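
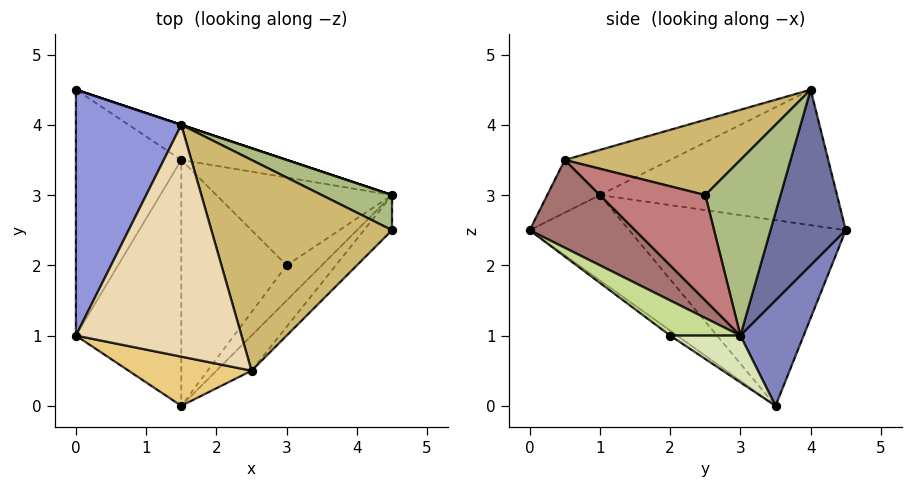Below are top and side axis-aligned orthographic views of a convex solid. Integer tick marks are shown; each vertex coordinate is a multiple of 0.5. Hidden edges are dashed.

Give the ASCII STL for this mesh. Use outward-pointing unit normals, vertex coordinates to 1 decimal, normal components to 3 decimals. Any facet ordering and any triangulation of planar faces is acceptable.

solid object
 facet normal 0.316 0.949 0.000
  outer loop
   vertex 1.5 4.0 4.5
   vertex 4.5 3.0 1.0
   vertex 0.0 4.5 2.5
  endloop
 endfacet
 facet normal 0.236 0.943 -0.236
  outer loop
   vertex 1.5 3.5 0.0
   vertex 0.0 4.5 2.5
   vertex 4.5 3.0 1.0
  endloop
 endfacet
 facet normal -0.786 0.087 0.612
  outer loop
   vertex 0.0 1.0 3.0
   vertex 1.5 4.0 4.5
   vertex 0.0 4.5 2.5
  endloop
 endfacet
 facet normal -0.868 -0.070 -0.492
  outer loop
   vertex 0.0 1.0 3.0
   vertex 0.0 4.5 2.5
   vertex 1.5 3.5 0.0
  endloop
 endfacet
 facet normal -0.550 -0.485 -0.680
  outer loop
   vertex 0.0 1.0 3.0
   vertex 1.5 3.5 0.0
   vertex 1.5 0.0 2.5
  endloop
 endfacet
 facet normal 0.518 0.830 0.207
  outer loop
   vertex 4.5 2.5 3.0
   vertex 4.5 3.0 1.0
   vertex 1.5 4.0 4.5
  endloop
 endfacet
 facet normal 0.485 -0.728 -0.485
  outer loop
   vertex 3.0 2.0 1.0
   vertex 4.5 3.0 1.0
   vertex 1.5 0.0 2.5
  endloop
 endfacet
 facet normal 0.240 -0.361 -0.901
  outer loop
   vertex 3.0 2.0 1.0
   vertex 1.5 3.5 0.0
   vertex 4.5 3.0 1.0
  endloop
 endfacet
 facet normal -0.039 -0.581 -0.813
  outer loop
   vertex 3.0 2.0 1.0
   vertex 1.5 0.0 2.5
   vertex 1.5 3.5 0.0
  endloop
 endfacet
 facet normal 0.380 -0.152 0.912
  outer loop
   vertex 2.5 0.5 3.5
   vertex 4.5 2.5 3.0
   vertex 1.5 4.0 4.5
  endloop
 endfacet
 facet normal -0.272 -0.724 0.634
  outer loop
   vertex 2.5 0.5 3.5
   vertex 0.0 1.0 3.0
   vertex 1.5 0.0 2.5
  endloop
 endfacet
 facet normal -0.248 -0.331 0.910
  outer loop
   vertex 2.5 0.5 3.5
   vertex 1.5 4.0 4.5
   vertex 0.0 1.0 3.0
  endloop
 endfacet
 facet normal 0.620 -0.744 -0.248
  outer loop
   vertex 2.5 0.5 3.5
   vertex 1.5 0.0 2.5
   vertex 4.5 3.0 1.0
  endloop
 endfacet
 facet normal 0.673 -0.718 -0.179
  outer loop
   vertex 2.5 0.5 3.5
   vertex 4.5 3.0 1.0
   vertex 4.5 2.5 3.0
  endloop
 endfacet
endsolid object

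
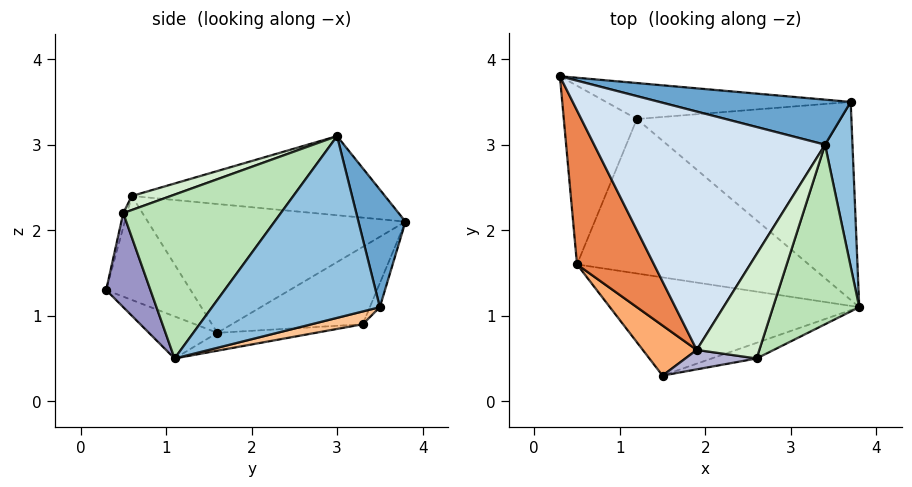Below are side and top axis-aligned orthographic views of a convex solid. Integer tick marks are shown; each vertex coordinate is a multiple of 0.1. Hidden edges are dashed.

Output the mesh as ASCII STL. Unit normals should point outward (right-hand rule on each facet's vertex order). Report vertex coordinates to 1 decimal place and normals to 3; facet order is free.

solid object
 facet normal 0.161 0.952 0.262
  outer loop
   vertex 3.7 3.5 1.1
   vertex 0.3 3.8 2.1
   vertex 3.4 3.0 3.1
  endloop
 endfacet
 facet normal 0.989 0.004 0.149
  outer loop
   vertex 3.7 3.5 1.1
   vertex 3.4 3.0 3.1
   vertex 3.8 1.1 0.5
  endloop
 endfacet
 facet normal -0.148 -0.452 -0.879
  outer loop
   vertex 0.5 1.6 0.8
   vertex 3.8 1.1 0.5
   vertex 1.5 0.3 1.3
  endloop
 endfacet
 facet normal -0.323 -0.073 0.943
  outer loop
   vertex 1.9 0.6 2.4
   vertex 3.4 3.0 3.1
   vertex 0.3 3.8 2.1
  endloop
 endfacet
 facet normal -0.802 -0.356 0.479
  outer loop
   vertex 1.9 0.6 2.4
   vertex 0.3 3.8 2.1
   vertex 0.5 1.6 0.8
  endloop
 endfacet
 facet normal -0.792 -0.451 0.411
  outer loop
   vertex 1.9 0.6 2.4
   vertex 0.5 1.6 0.8
   vertex 1.5 0.3 1.3
  endloop
 endfacet
 facet normal 0.058 0.244 -0.968
  outer loop
   vertex 1.2 3.3 0.9
   vertex 3.7 3.5 1.1
   vertex 3.8 1.1 0.5
  endloop
 endfacet
 facet normal -0.077 0.090 -0.993
  outer loop
   vertex 1.2 3.3 0.9
   vertex 3.8 1.1 0.5
   vertex 0.5 1.6 0.8
  endloop
 endfacet
 facet normal -0.040 0.911 -0.410
  outer loop
   vertex 1.2 3.3 0.9
   vertex 0.3 3.8 2.1
   vertex 3.7 3.5 1.1
  endloop
 endfacet
 facet normal -0.688 0.322 -0.650
  outer loop
   vertex 1.2 3.3 0.9
   vertex 0.5 1.6 0.8
   vertex 0.3 3.8 2.1
  endloop
 endfacet
 facet normal 0.807 -0.411 0.424
  outer loop
   vertex 2.6 0.5 2.2
   vertex 3.8 1.1 0.5
   vertex 3.4 3.0 3.1
  endloop
 endfacet
 facet normal 0.201 -0.388 0.899
  outer loop
   vertex 2.6 0.5 2.2
   vertex 3.4 3.0 3.1
   vertex 1.9 0.6 2.4
  endloop
 endfacet
 facet normal 0.283 -0.949 -0.135
  outer loop
   vertex 2.6 0.5 2.2
   vertex 1.5 0.3 1.3
   vertex 3.8 1.1 0.5
  endloop
 endfacet
 facet normal -0.056 -0.958 0.282
  outer loop
   vertex 2.6 0.5 2.2
   vertex 1.9 0.6 2.4
   vertex 1.5 0.3 1.3
  endloop
 endfacet
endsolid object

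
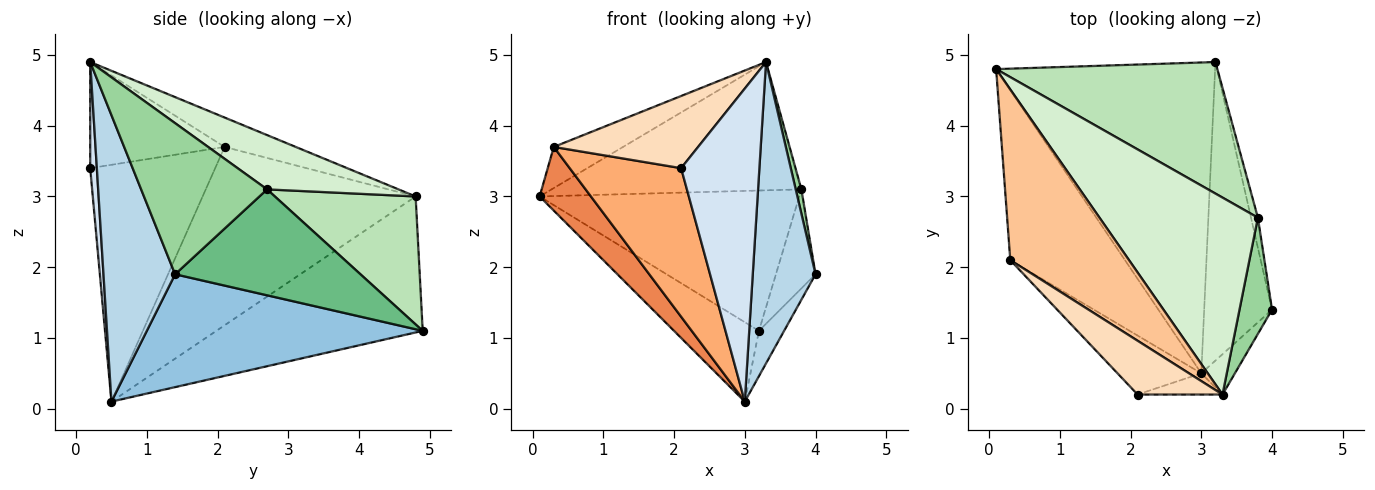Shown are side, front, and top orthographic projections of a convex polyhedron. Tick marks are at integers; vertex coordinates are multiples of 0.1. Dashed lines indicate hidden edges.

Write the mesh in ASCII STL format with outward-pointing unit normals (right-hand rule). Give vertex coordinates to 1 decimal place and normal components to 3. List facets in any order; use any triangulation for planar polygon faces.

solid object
 facet normal -0.516 0.212 -0.830
  outer loop
   vertex 3.0 0.5 0.1
   vertex 0.1 4.8 3.0
   vertex 3.2 4.9 1.1
  endloop
 endfacet
 facet normal 0.854 0.078 -0.514
  outer loop
   vertex 3.0 0.5 0.1
   vertex 3.2 4.9 1.1
   vertex 4.0 1.4 1.9
  endloop
 endfacet
 facet normal 0.749 -0.657 -0.088
  outer loop
   vertex 3.3 0.2 4.9
   vertex 3.0 0.5 0.1
   vertex 4.0 1.4 1.9
  endloop
 endfacet
 facet normal 0.084 -0.994 -0.067
  outer loop
   vertex 3.3 0.2 4.9
   vertex 2.1 0.2 3.4
   vertex 3.0 0.5 0.1
  endloop
 endfacet
 facet normal -0.824 -0.198 -0.530
  outer loop
   vertex 0.3 2.1 3.7
   vertex 0.1 4.8 3.0
   vertex 3.0 0.5 0.1
  endloop
 endfacet
 facet normal -0.722 -0.643 -0.255
  outer loop
   vertex 0.3 2.1 3.7
   vertex 3.0 0.5 0.1
   vertex 2.1 0.2 3.4
  endloop
 endfacet
 facet normal -0.234 0.228 0.945
  outer loop
   vertex 0.3 2.1 3.7
   vertex 3.3 0.2 4.9
   vertex 0.1 4.8 3.0
  endloop
 endfacet
 facet normal -0.598 -0.642 0.479
  outer loop
   vertex 0.3 2.1 3.7
   vertex 2.1 0.2 3.4
   vertex 3.3 0.2 4.9
  endloop
 endfacet
 facet normal 0.976 0.209 -0.063
  outer loop
   vertex 3.8 2.7 3.1
   vertex 4.0 1.4 1.9
   vertex 3.2 4.9 1.1
  endloop
 endfacet
 facet normal 0.977 -0.044 0.210
  outer loop
   vertex 3.8 2.7 3.1
   vertex 3.3 0.2 4.9
   vertex 4.0 1.4 1.9
  endloop
 endfacet
 facet normal 0.368 0.678 0.636
  outer loop
   vertex 3.8 2.7 3.1
   vertex 3.2 4.9 1.1
   vertex 0.1 4.8 3.0
  endloop
 endfacet
 facet normal 0.276 0.525 0.805
  outer loop
   vertex 3.8 2.7 3.1
   vertex 0.1 4.8 3.0
   vertex 3.3 0.2 4.9
  endloop
 endfacet
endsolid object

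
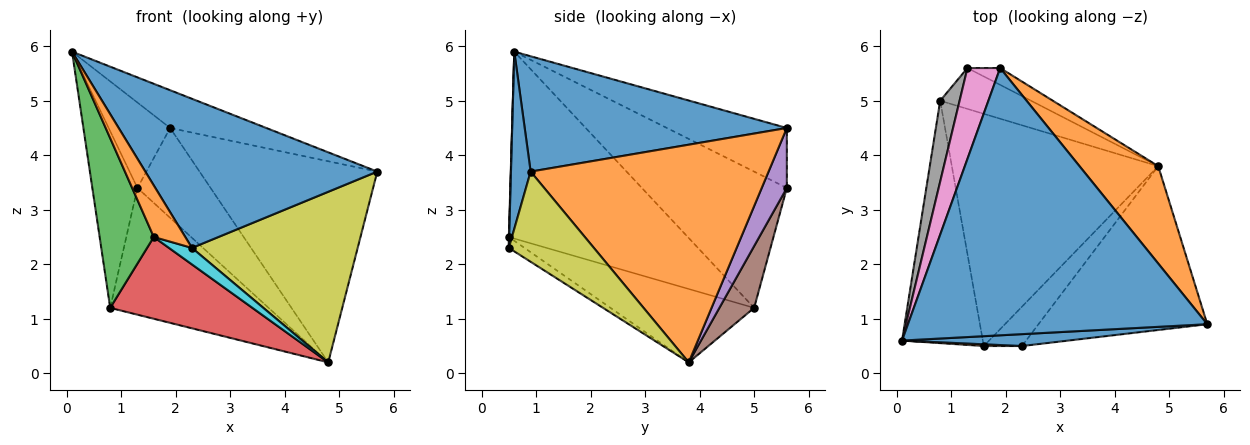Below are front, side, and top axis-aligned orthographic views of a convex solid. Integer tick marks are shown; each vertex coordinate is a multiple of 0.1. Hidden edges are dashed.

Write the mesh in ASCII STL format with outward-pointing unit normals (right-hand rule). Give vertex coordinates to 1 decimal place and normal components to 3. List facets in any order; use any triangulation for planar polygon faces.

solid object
 facet normal 0.356 0.131 0.925
  outer loop
   vertex 1.9 5.6 4.5
   vertex 0.1 0.6 5.9
   vertex 5.7 0.9 3.7
  endloop
 endfacet
 facet normal 0.770 0.575 0.278
  outer loop
   vertex 4.8 3.8 0.2
   vertex 1.9 5.6 4.5
   vertex 5.7 0.9 3.7
  endloop
 endfacet
 facet normal -0.884 -0.268 -0.382
  outer loop
   vertex 1.6 0.5 2.5
   vertex 0.1 0.6 5.9
   vertex 0.8 5.0 1.2
  endloop
 endfacet
 facet normal -0.318 -0.315 -0.894
  outer loop
   vertex 1.6 0.5 2.5
   vertex 0.8 5.0 1.2
   vertex 4.8 3.8 0.2
  endloop
 endfacet
 facet normal 0.320 0.931 -0.174
  outer loop
   vertex 1.3 5.6 3.4
   vertex 1.9 5.6 4.5
   vertex 4.8 3.8 0.2
  endloop
 endfacet
 facet normal 0.204 0.932 -0.301
  outer loop
   vertex 1.3 5.6 3.4
   vertex 4.8 3.8 0.2
   vertex 0.8 5.0 1.2
  endloop
 endfacet
 facet normal -0.801 0.410 0.437
  outer loop
   vertex 1.3 5.6 3.4
   vertex 0.1 0.6 5.9
   vertex 1.9 5.6 4.5
  endloop
 endfacet
 facet normal -0.946 0.294 0.135
  outer loop
   vertex 1.3 5.6 3.4
   vertex 0.8 5.0 1.2
   vertex 0.1 0.6 5.9
  endloop
 endfacet
 facet normal 0.347 -0.676 -0.650
  outer loop
   vertex 2.3 0.5 2.3
   vertex 4.8 3.8 0.2
   vertex 5.7 0.9 3.7
  endloop
 endfacet
 facet normal -0.255 -0.374 -0.892
  outer loop
   vertex 2.3 0.5 2.3
   vertex 1.6 0.5 2.5
   vertex 4.8 3.8 0.2
  endloop
 endfacet
 facet normal 0.084 -0.993 0.079
  outer loop
   vertex 2.3 0.5 2.3
   vertex 5.7 0.9 3.7
   vertex 0.1 0.6 5.9
  endloop
 endfacet
 facet normal 0.010 -0.999 0.034
  outer loop
   vertex 2.3 0.5 2.3
   vertex 0.1 0.6 5.9
   vertex 1.6 0.5 2.5
  endloop
 endfacet
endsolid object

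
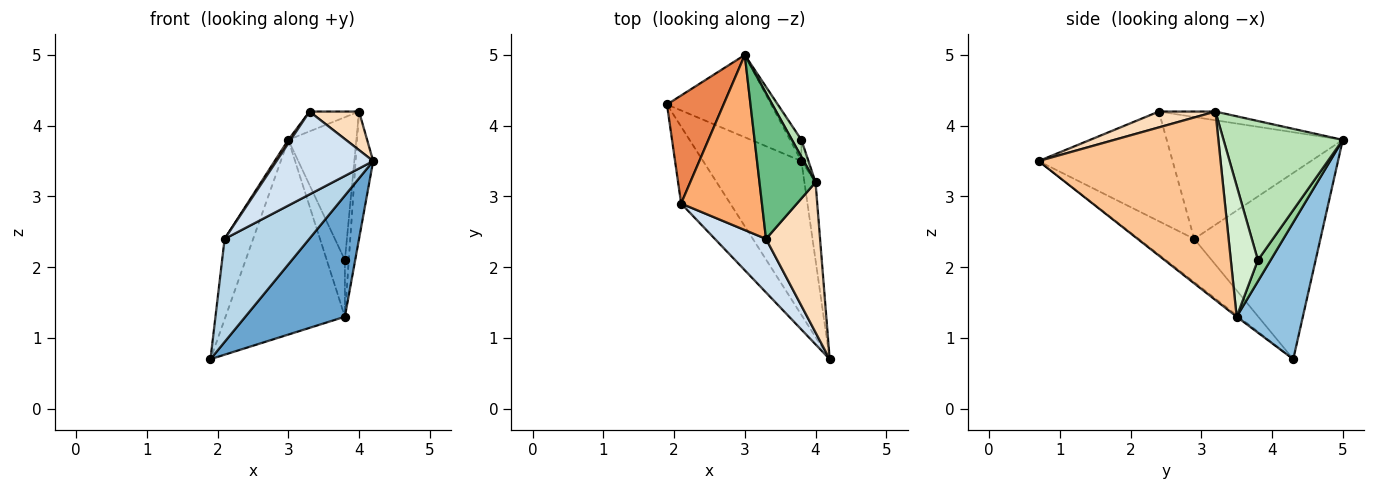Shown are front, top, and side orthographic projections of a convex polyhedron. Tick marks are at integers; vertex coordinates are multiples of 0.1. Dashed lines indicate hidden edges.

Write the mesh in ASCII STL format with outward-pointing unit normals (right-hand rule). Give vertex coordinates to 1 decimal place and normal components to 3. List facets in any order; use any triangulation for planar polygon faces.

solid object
 facet normal -0.013 -0.619 -0.785
  outer loop
   vertex 3.8 3.5 1.3
   vertex 4.2 0.7 3.5
   vertex 1.9 4.3 0.7
  endloop
 endfacet
 facet normal 0.455 0.820 -0.347
  outer loop
   vertex 3.8 3.5 1.3
   vertex 1.9 4.3 0.7
   vertex 3.0 5.0 3.8
  endloop
 endfacet
 facet normal -0.466 -0.709 -0.529
  outer loop
   vertex 2.1 2.9 2.4
   vertex 1.9 4.3 0.7
   vertex 4.2 0.7 3.5
  endloop
 endfacet
 facet normal -0.759 -0.547 0.354
  outer loop
   vertex 2.1 2.9 2.4
   vertex 4.2 0.7 3.5
   vertex 3.3 2.4 4.2
  endloop
 endfacet
 facet normal -0.935 0.211 0.284
  outer loop
   vertex 2.1 2.9 2.4
   vertex 3.0 5.0 3.8
   vertex 1.9 4.3 0.7
  endloop
 endfacet
 facet normal -0.833 -0.011 0.553
  outer loop
   vertex 2.1 2.9 2.4
   vertex 3.3 2.4 4.2
   vertex 3.0 5.0 3.8
  endloop
 endfacet
 facet normal 0.994 0.096 -0.059
  outer loop
   vertex 4.0 3.2 4.2
   vertex 4.2 0.7 3.5
   vertex 3.8 3.5 1.3
  endloop
 endfacet
 facet normal 0.273 -0.239 0.932
  outer loop
   vertex 4.0 3.2 4.2
   vertex 3.3 2.4 4.2
   vertex 4.2 0.7 3.5
  endloop
 endfacet
 facet normal -0.152 0.133 0.979
  outer loop
   vertex 4.0 3.2 4.2
   vertex 3.0 5.0 3.8
   vertex 3.3 2.4 4.2
  endloop
 endfacet
 facet normal 0.550 0.782 -0.293
  outer loop
   vertex 3.8 3.8 2.1
   vertex 3.8 3.5 1.3
   vertex 3.0 5.0 3.8
  endloop
 endfacet
 facet normal 0.867 0.495 0.059
  outer loop
   vertex 3.8 3.8 2.1
   vertex 3.0 5.0 3.8
   vertex 4.0 3.2 4.2
  endloop
 endfacet
 facet normal 0.988 0.142 -0.053
  outer loop
   vertex 3.8 3.8 2.1
   vertex 4.0 3.2 4.2
   vertex 3.8 3.5 1.3
  endloop
 endfacet
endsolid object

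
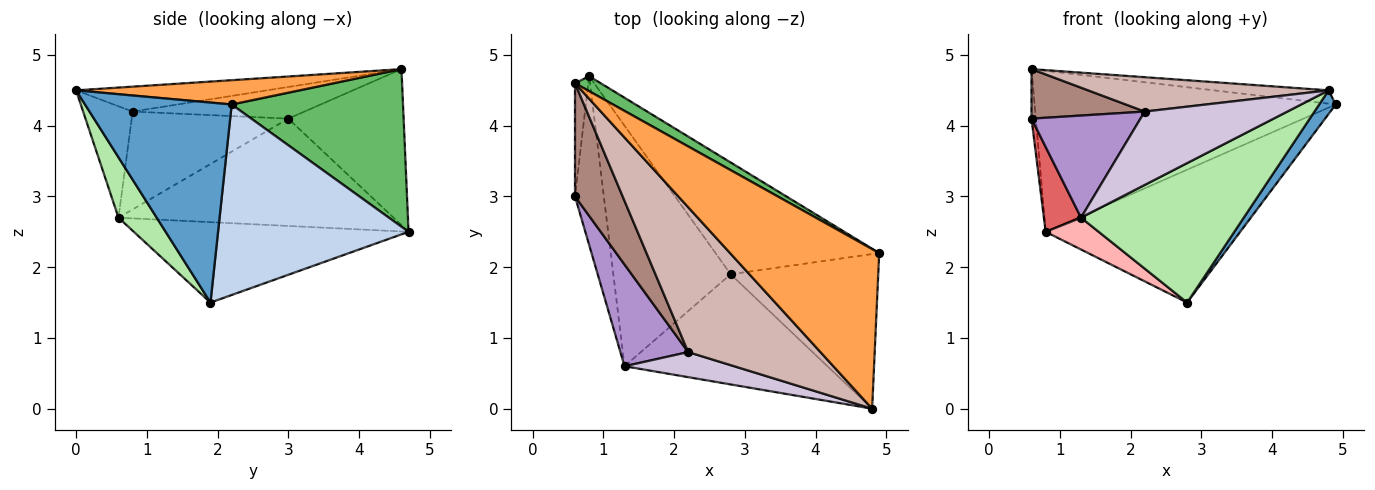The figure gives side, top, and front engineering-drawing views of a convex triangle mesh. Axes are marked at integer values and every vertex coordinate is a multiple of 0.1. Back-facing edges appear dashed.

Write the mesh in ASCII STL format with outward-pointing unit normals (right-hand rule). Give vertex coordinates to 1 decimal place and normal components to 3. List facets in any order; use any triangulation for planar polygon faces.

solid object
 facet normal 0.801 -0.090 -0.591
  outer loop
   vertex 2.8 1.9 1.5
   vertex 4.9 2.2 4.3
   vertex 4.8 0.0 4.5
  endloop
 endfacet
 facet normal 0.600 0.612 -0.515
  outer loop
   vertex 0.8 4.7 2.5
   vertex 4.9 2.2 4.3
   vertex 2.8 1.9 1.5
  endloop
 endfacet
 facet normal 0.160 0.082 0.984
  outer loop
   vertex 0.6 4.6 4.8
   vertex 4.8 0.0 4.5
   vertex 4.9 2.2 4.3
  endloop
 endfacet
 facet normal -0.996 0.037 -0.085
  outer loop
   vertex 0.6 4.6 4.8
   vertex 0.8 4.7 2.5
   vertex 0.6 3.0 4.1
  endloop
 endfacet
 facet normal 0.493 0.866 0.081
  outer loop
   vertex 0.6 4.6 4.8
   vertex 4.9 2.2 4.3
   vertex 0.8 4.7 2.5
  endloop
 endfacet
 facet normal 0.181 -0.772 -0.610
  outer loop
   vertex 1.3 0.6 2.7
   vertex 2.8 1.9 1.5
   vertex 4.8 0.0 4.5
  endloop
 endfacet
 facet normal -0.958 -0.129 -0.257
  outer loop
   vertex 1.3 0.6 2.7
   vertex 0.6 3.0 4.1
   vertex 0.8 4.7 2.5
  endloop
 endfacet
 facet normal -0.562 -0.109 -0.820
  outer loop
   vertex 1.3 0.6 2.7
   vertex 0.8 4.7 2.5
   vertex 2.8 1.9 1.5
  endloop
 endfacet
 facet normal -0.714 -0.496 0.494
  outer loop
   vertex 2.2 0.8 4.2
   vertex 0.6 3.0 4.1
   vertex 1.3 0.6 2.7
  endloop
 endfacet
 facet normal -0.312 -0.899 0.307
  outer loop
   vertex 2.2 0.8 4.2
   vertex 1.3 0.6 2.7
   vertex 4.8 0.0 4.5
  endloop
 endfacet
 facet normal -0.520 -0.342 0.783
  outer loop
   vertex 2.2 0.8 4.2
   vertex 0.6 4.6 4.8
   vertex 0.6 3.0 4.1
  endloop
 endfacet
 facet normal -0.180 -0.227 0.957
  outer loop
   vertex 2.2 0.8 4.2
   vertex 4.8 0.0 4.5
   vertex 0.6 4.6 4.8
  endloop
 endfacet
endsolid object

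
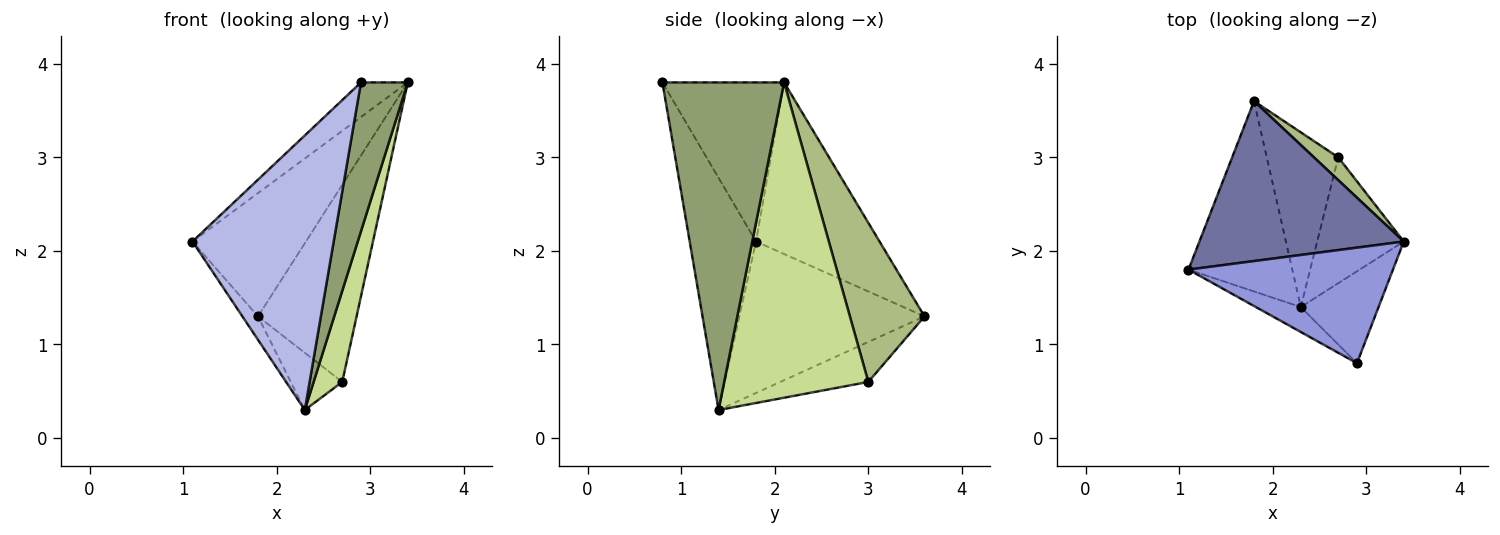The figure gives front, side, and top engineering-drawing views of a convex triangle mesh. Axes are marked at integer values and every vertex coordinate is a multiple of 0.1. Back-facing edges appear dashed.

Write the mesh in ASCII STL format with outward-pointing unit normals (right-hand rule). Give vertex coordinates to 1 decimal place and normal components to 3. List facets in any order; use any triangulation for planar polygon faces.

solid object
 facet normal -0.554 0.508 0.659
  outer loop
   vertex 1.8 3.6 1.3
   vertex 1.1 1.8 2.1
   vertex 3.4 2.1 3.8
  endloop
 endfacet
 facet normal -0.823 0.069 -0.564
  outer loop
   vertex 2.3 1.4 0.3
   vertex 1.1 1.8 2.1
   vertex 1.8 3.6 1.3
  endloop
 endfacet
 facet normal -0.598 0.230 0.768
  outer loop
   vertex 2.9 0.8 3.8
   vertex 3.4 2.1 3.8
   vertex 1.1 1.8 2.1
  endloop
 endfacet
 facet normal -0.424 -0.902 -0.082
  outer loop
   vertex 2.9 0.8 3.8
   vertex 1.1 1.8 2.1
   vertex 2.3 1.4 0.3
  endloop
 endfacet
 facet normal 0.911 -0.350 -0.216
  outer loop
   vertex 2.9 0.8 3.8
   vertex 2.3 1.4 0.3
   vertex 3.4 2.1 3.8
  endloop
 endfacet
 facet normal 0.601 0.794 0.092
  outer loop
   vertex 2.7 3.0 0.6
   vertex 1.8 3.6 1.3
   vertex 3.4 2.1 3.8
  endloop
 endfacet
 facet normal 0.947 -0.188 -0.260
  outer loop
   vertex 2.7 3.0 0.6
   vertex 3.4 2.1 3.8
   vertex 2.3 1.4 0.3
  endloop
 endfacet
 facet normal -0.470 0.275 -0.839
  outer loop
   vertex 2.7 3.0 0.6
   vertex 2.3 1.4 0.3
   vertex 1.8 3.6 1.3
  endloop
 endfacet
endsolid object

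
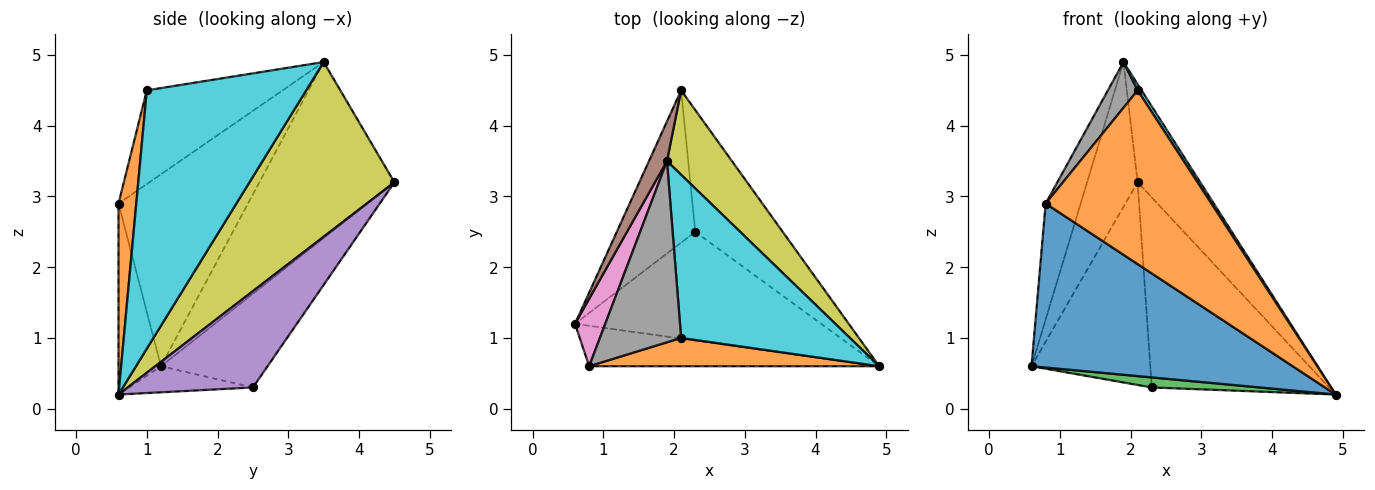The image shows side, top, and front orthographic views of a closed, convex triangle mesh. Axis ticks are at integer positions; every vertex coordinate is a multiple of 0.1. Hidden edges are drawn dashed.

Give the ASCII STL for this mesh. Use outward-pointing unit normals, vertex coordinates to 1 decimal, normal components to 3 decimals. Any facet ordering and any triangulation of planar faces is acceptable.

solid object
 facet normal -0.156 -0.959 -0.237
  outer loop
   vertex 0.8 0.6 2.9
   vertex 0.6 1.2 0.6
   vertex 4.9 0.6 0.2
  endloop
 endfacet
 facet normal 0.105 -0.982 0.160
  outer loop
   vertex 2.1 1.0 4.5
   vertex 0.8 0.6 2.9
   vertex 4.9 0.6 0.2
  endloop
 endfacet
 facet normal -0.105 -0.091 -0.990
  outer loop
   vertex 2.3 2.5 0.3
   vertex 4.9 0.6 0.2
   vertex 0.6 1.2 0.6
  endloop
 endfacet
 facet normal -0.583 0.650 -0.488
  outer loop
   vertex 2.3 2.5 0.3
   vertex 0.6 1.2 0.6
   vertex 2.1 4.5 3.2
  endloop
 endfacet
 facet normal 0.511 0.724 -0.464
  outer loop
   vertex 2.3 2.5 0.3
   vertex 2.1 4.5 3.2
   vertex 4.9 0.6 0.2
  endloop
 endfacet
 facet normal -0.932 0.349 0.095
  outer loop
   vertex 1.9 3.5 4.9
   vertex 2.1 4.5 3.2
   vertex 0.6 1.2 0.6
  endloop
 endfacet
 facet normal -0.954 0.258 0.150
  outer loop
   vertex 1.9 3.5 4.9
   vertex 0.6 1.2 0.6
   vertex 0.8 0.6 2.9
  endloop
 endfacet
 facet normal -0.745 -0.163 0.646
  outer loop
   vertex 1.9 3.5 4.9
   vertex 0.8 0.6 2.9
   vertex 2.1 1.0 4.5
  endloop
 endfacet
 facet normal 0.869 0.375 0.323
  outer loop
   vertex 1.9 3.5 4.9
   vertex 4.9 0.6 0.2
   vertex 2.1 4.5 3.2
  endloop
 endfacet
 facet normal 0.837 -0.021 0.547
  outer loop
   vertex 1.9 3.5 4.9
   vertex 2.1 1.0 4.5
   vertex 4.9 0.6 0.2
  endloop
 endfacet
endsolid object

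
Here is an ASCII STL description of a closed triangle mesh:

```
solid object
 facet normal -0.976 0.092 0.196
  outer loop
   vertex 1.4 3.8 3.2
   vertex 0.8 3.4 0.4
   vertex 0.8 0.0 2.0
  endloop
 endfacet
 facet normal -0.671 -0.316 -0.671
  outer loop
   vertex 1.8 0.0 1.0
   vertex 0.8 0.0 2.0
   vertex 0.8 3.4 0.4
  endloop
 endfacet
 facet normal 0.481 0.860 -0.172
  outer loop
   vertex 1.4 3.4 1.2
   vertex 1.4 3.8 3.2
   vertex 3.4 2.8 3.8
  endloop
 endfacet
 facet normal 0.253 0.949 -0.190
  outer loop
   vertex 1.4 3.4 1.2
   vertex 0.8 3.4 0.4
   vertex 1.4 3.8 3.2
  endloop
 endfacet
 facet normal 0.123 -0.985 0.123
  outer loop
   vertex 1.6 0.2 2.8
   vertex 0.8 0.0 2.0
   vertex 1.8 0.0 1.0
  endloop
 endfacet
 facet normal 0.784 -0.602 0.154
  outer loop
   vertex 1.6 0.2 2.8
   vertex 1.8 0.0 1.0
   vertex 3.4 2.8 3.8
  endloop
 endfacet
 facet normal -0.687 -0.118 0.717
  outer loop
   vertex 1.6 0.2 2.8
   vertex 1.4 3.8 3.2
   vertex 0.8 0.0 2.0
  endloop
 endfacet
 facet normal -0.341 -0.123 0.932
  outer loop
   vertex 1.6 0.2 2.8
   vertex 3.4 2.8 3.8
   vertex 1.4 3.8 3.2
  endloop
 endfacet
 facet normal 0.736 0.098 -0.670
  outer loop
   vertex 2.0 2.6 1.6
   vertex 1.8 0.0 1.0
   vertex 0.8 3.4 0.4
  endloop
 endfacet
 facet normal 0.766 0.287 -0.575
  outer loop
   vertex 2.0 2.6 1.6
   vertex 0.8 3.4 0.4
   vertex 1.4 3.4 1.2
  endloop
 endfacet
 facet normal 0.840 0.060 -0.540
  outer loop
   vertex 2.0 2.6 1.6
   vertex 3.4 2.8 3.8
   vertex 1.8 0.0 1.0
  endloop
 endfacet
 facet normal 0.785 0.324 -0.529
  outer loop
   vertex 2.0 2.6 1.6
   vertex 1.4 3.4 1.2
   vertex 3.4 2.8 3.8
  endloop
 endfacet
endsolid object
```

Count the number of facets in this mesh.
12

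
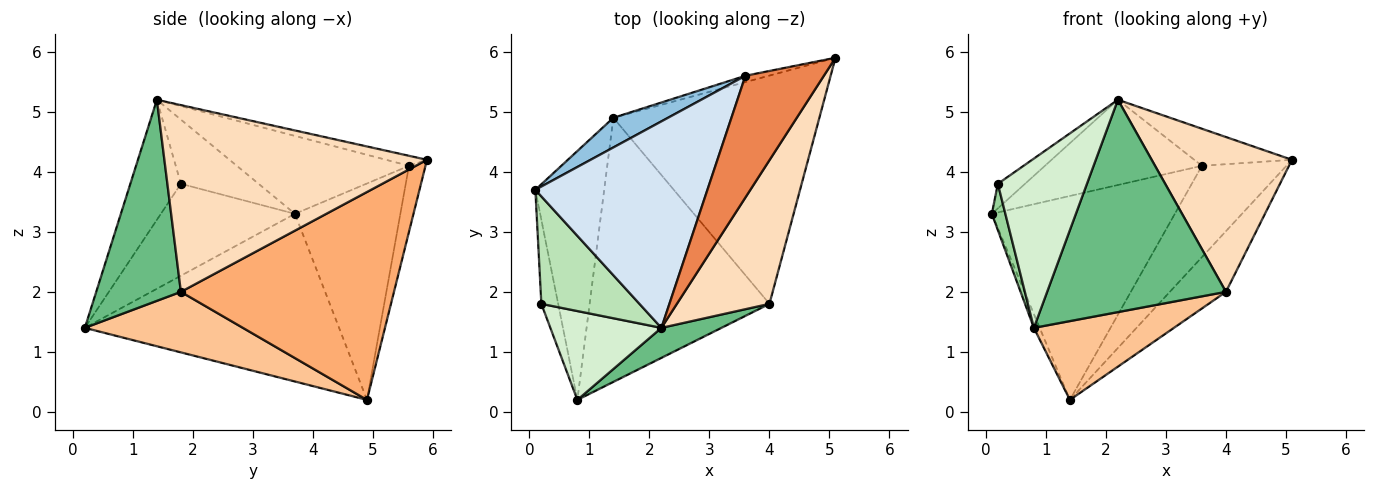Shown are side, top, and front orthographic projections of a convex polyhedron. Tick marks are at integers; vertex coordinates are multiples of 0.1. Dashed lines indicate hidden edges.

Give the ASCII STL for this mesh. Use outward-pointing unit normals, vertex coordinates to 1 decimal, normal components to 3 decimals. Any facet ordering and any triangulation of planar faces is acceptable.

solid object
 facet normal -0.925 0.021 -0.380
  outer loop
   vertex 1.4 4.9 0.2
   vertex 0.8 0.2 1.4
   vertex 0.1 3.7 3.3
  endloop
 endfacet
 facet normal -0.495 0.860 0.125
  outer loop
   vertex 3.6 5.6 4.1
   vertex 1.4 4.9 0.2
   vertex 0.1 3.7 3.3
  endloop
 endfacet
 facet normal -0.191 0.979 -0.068
  outer loop
   vertex 3.6 5.6 4.1
   vertex 5.1 5.9 4.2
   vertex 1.4 4.9 0.2
  endloop
 endfacet
 facet normal -0.386 0.352 0.853
  outer loop
   vertex 3.6 5.6 4.1
   vertex 0.1 3.7 3.3
   vertex 2.2 1.4 5.2
  endloop
 endfacet
 facet normal -0.121 0.289 0.950
  outer loop
   vertex 3.6 5.6 4.1
   vertex 2.2 1.4 5.2
   vertex 5.1 5.9 4.2
  endloop
 endfacet
 facet normal 0.698 0.184 -0.692
  outer loop
   vertex 4.0 1.8 2.0
   vertex 1.4 4.9 0.2
   vertex 5.1 5.9 4.2
  endloop
 endfacet
 facet normal 0.307 -0.272 -0.912
  outer loop
   vertex 4.0 1.8 2.0
   vertex 0.8 0.2 1.4
   vertex 1.4 4.9 0.2
  endloop
 endfacet
 facet normal 0.808 -0.432 0.401
  outer loop
   vertex 4.0 1.8 2.0
   vertex 5.1 5.9 4.2
   vertex 2.2 1.4 5.2
  endloop
 endfacet
 facet normal 0.424 -0.897 0.127
  outer loop
   vertex 4.0 1.8 2.0
   vertex 2.2 1.4 5.2
   vertex 0.8 0.2 1.4
  endloop
 endfacet
 facet normal -0.979 -0.099 -0.179
  outer loop
   vertex 0.2 1.8 3.8
   vertex 0.1 3.7 3.3
   vertex 0.8 0.2 1.4
  endloop
 endfacet
 facet normal -0.538 0.188 0.822
  outer loop
   vertex 0.2 1.8 3.8
   vertex 2.2 1.4 5.2
   vertex 0.1 3.7 3.3
  endloop
 endfacet
 facet normal -0.449 -0.791 0.415
  outer loop
   vertex 0.2 1.8 3.8
   vertex 0.8 0.2 1.4
   vertex 2.2 1.4 5.2
  endloop
 endfacet
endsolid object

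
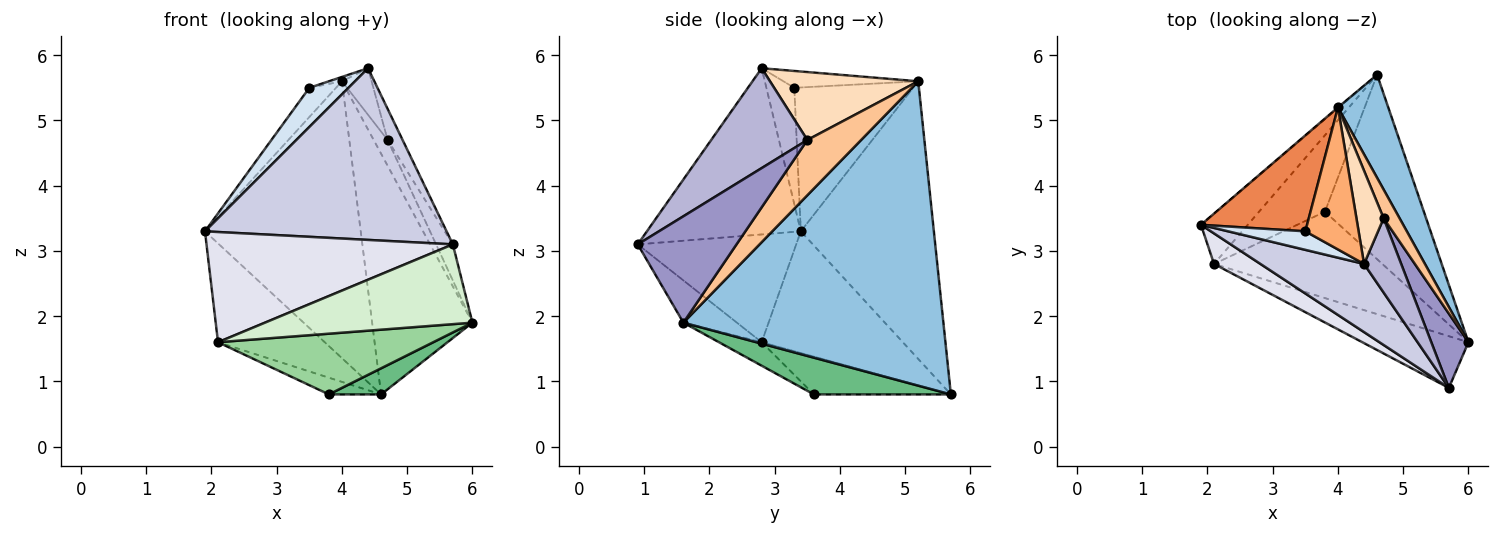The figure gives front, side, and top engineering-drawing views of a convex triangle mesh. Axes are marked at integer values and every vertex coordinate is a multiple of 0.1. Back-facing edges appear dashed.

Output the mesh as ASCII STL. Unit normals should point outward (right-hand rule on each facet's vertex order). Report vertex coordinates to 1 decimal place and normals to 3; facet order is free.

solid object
 facet normal -0.650 0.760 -0.002
  outer loop
   vertex 4.0 5.2 5.6
   vertex 4.6 5.7 0.8
   vertex 1.9 3.4 3.3
  endloop
 endfacet
 facet normal 0.922 0.356 0.152
  outer loop
   vertex 4.0 5.2 5.6
   vertex 6.0 1.6 1.9
   vertex 4.6 5.7 0.8
  endloop
 endfacet
 facet normal -0.763 0.577 -0.293
  outer loop
   vertex 2.1 2.8 1.6
   vertex 1.9 3.4 3.3
   vertex 4.6 5.7 0.8
  endloop
 endfacet
 facet normal -0.542 -0.760 0.360
  outer loop
   vertex 3.5 3.3 5.5
   vertex 1.9 3.4 3.3
   vertex 4.4 2.8 5.8
  endloop
 endfacet
 facet normal -0.792 0.178 0.584
  outer loop
   vertex 3.5 3.3 5.5
   vertex 4.0 5.2 5.6
   vertex 1.9 3.4 3.3
  endloop
 endfacet
 facet normal -0.301 0.029 0.953
  outer loop
   vertex 3.5 3.3 5.5
   vertex 4.4 2.8 5.8
   vertex 4.0 5.2 5.6
  endloop
 endfacet
 facet normal 0.932 0.241 0.269
  outer loop
   vertex 4.7 3.5 4.7
   vertex 6.0 1.6 1.9
   vertex 4.0 5.2 5.6
  endloop
 endfacet
 facet normal 0.913 0.183 0.365
  outer loop
   vertex 4.7 3.5 4.7
   vertex 4.0 5.2 5.6
   vertex 4.4 2.8 5.8
  endloop
 endfacet
 facet normal 0.345 -0.131 -0.929
  outer loop
   vertex 3.8 3.6 0.8
   vertex 4.6 5.7 0.8
   vertex 6.0 1.6 1.9
  endloop
 endfacet
 facet normal -0.113 -0.572 -0.813
  outer loop
   vertex 3.8 3.6 0.8
   vertex 6.0 1.6 1.9
   vertex 2.1 2.8 1.6
  endloop
 endfacet
 facet normal -0.489 0.186 -0.852
  outer loop
   vertex 3.8 3.6 0.8
   vertex 2.1 2.8 1.6
   vertex 4.6 5.7 0.8
  endloop
 endfacet
 facet normal -0.212 -0.820 -0.531
  outer loop
   vertex 5.7 0.9 3.1
   vertex 2.1 2.8 1.6
   vertex 6.0 1.6 1.9
  endloop
 endfacet
 facet normal 0.932 0.158 0.325
  outer loop
   vertex 5.7 0.9 3.1
   vertex 6.0 1.6 1.9
   vertex 4.7 3.5 4.7
  endloop
 endfacet
 facet normal 0.927 0.144 0.345
  outer loop
   vertex 5.7 0.9 3.1
   vertex 4.7 3.5 4.7
   vertex 4.4 2.8 5.8
  endloop
 endfacet
 facet normal -0.509 -0.800 0.318
  outer loop
   vertex 5.7 0.9 3.1
   vertex 4.4 2.8 5.8
   vertex 1.9 3.4 3.3
  endloop
 endfacet
 facet normal -0.527 -0.819 0.227
  outer loop
   vertex 5.7 0.9 3.1
   vertex 1.9 3.4 3.3
   vertex 2.1 2.8 1.6
  endloop
 endfacet
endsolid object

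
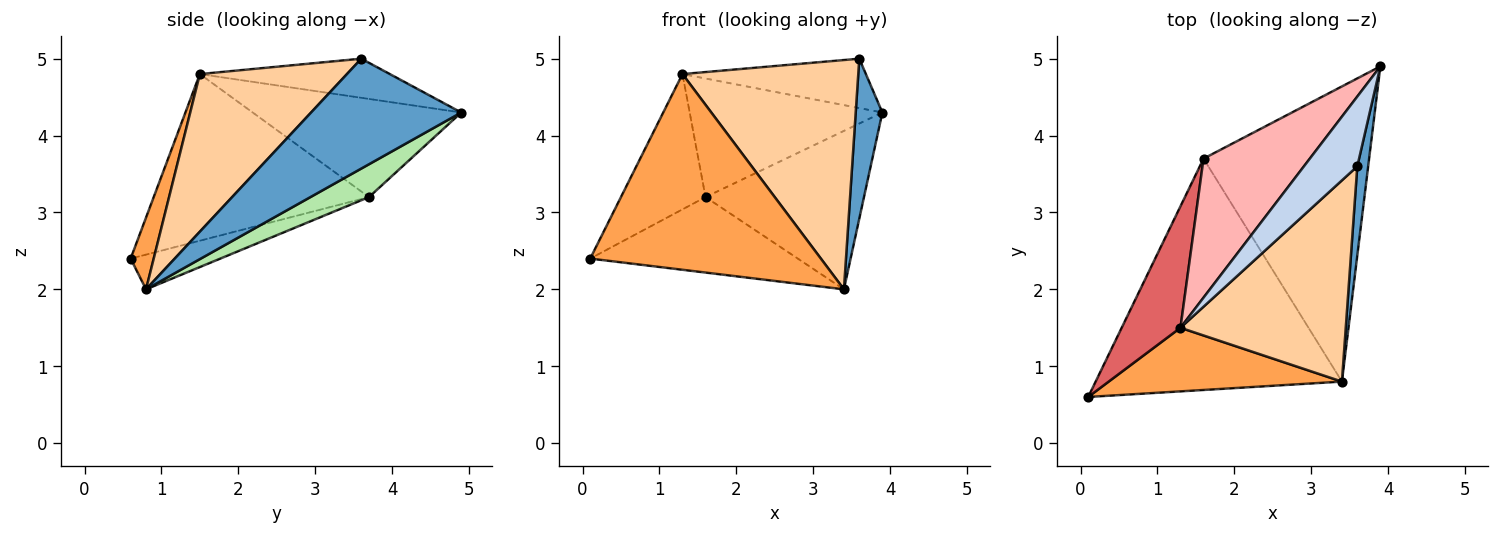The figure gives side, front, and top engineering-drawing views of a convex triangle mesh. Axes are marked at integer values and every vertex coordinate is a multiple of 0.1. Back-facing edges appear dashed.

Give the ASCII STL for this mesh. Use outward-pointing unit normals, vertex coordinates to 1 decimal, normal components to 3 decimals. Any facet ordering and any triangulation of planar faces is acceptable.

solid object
 facet normal 0.980 -0.174 0.097
  outer loop
   vertex 3.6 3.6 5.0
   vertex 3.4 0.8 2.0
   vertex 3.9 4.9 4.3
  endloop
 endfacet
 facet normal -0.513 0.496 0.700
  outer loop
   vertex 1.3 1.5 4.8
   vertex 3.6 3.6 5.0
   vertex 3.9 4.9 4.3
  endloop
 endfacet
 facet normal 0.095 -0.947 0.308
  outer loop
   vertex 1.3 1.5 4.8
   vertex 0.1 0.6 2.4
   vertex 3.4 0.8 2.0
  endloop
 endfacet
 facet normal 0.532 -0.636 0.558
  outer loop
   vertex 1.3 1.5 4.8
   vertex 3.4 0.8 2.0
   vertex 3.6 3.6 5.0
  endloop
 endfacet
 facet normal -0.133 0.307 -0.942
  outer loop
   vertex 1.6 3.7 3.2
   vertex 3.4 0.8 2.0
   vertex 0.1 0.6 2.4
  endloop
 endfacet
 facet normal 0.172 0.466 -0.868
  outer loop
   vertex 1.6 3.7 3.2
   vertex 3.9 4.9 4.3
   vertex 3.4 0.8 2.0
  endloop
 endfacet
 facet normal -0.884 0.347 0.312
  outer loop
   vertex 1.6 3.7 3.2
   vertex 0.1 0.6 2.4
   vertex 1.3 1.5 4.8
  endloop
 endfacet
 facet normal -0.575 0.531 0.622
  outer loop
   vertex 1.6 3.7 3.2
   vertex 1.3 1.5 4.8
   vertex 3.9 4.9 4.3
  endloop
 endfacet
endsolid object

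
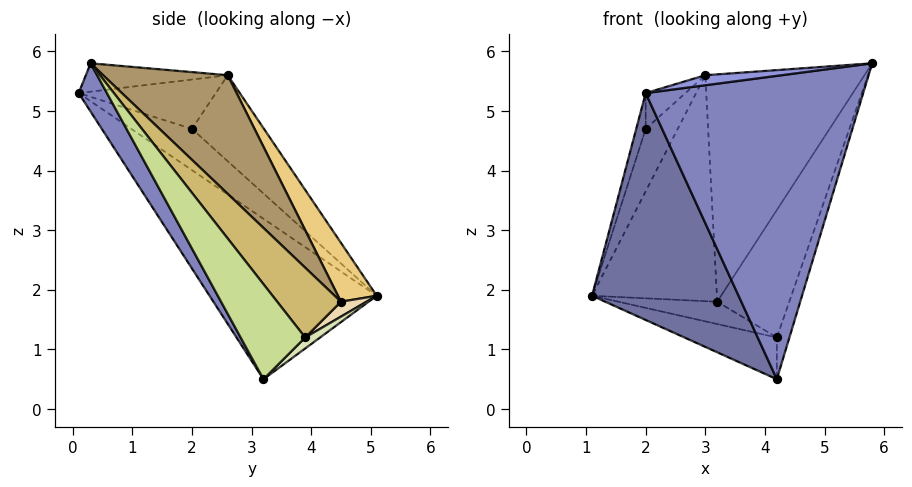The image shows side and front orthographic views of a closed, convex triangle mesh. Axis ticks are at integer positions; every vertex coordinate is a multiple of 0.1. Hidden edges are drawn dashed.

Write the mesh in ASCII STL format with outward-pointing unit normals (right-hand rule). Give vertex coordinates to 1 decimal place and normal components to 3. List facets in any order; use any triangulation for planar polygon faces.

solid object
 facet normal -0.596 -0.522 -0.610
  outer loop
   vertex 4.2 3.2 0.5
   vertex 2.0 0.1 5.3
   vertex 1.1 5.1 1.9
  endloop
 endfacet
 facet normal 0.111 -0.857 -0.503
  outer loop
   vertex 4.2 3.2 0.5
   vertex 5.8 0.3 5.8
   vertex 2.0 0.1 5.3
  endloop
 endfacet
 facet normal -0.127 -0.068 0.990
  outer loop
   vertex 3.0 2.6 5.6
   vertex 2.0 0.1 5.3
   vertex 5.8 0.3 5.8
  endloop
 endfacet
 facet normal -0.888 0.139 0.439
  outer loop
   vertex 2.0 2.0 4.7
   vertex 1.1 5.1 1.9
   vertex 2.0 0.1 5.3
  endloop
 endfacet
 facet normal -0.733 0.326 0.597
  outer loop
   vertex 2.0 2.0 4.7
   vertex 3.0 2.6 5.6
   vertex 1.1 5.1 1.9
  endloop
 endfacet
 facet normal -0.720 0.209 0.661
  outer loop
   vertex 2.0 2.0 4.7
   vertex 2.0 0.1 5.3
   vertex 3.0 2.6 5.6
  endloop
 endfacet
 facet normal 0.964 0.188 -0.188
  outer loop
   vertex 4.2 3.9 1.2
   vertex 5.8 0.3 5.8
   vertex 4.2 3.2 0.5
  endloop
 endfacet
 facet normal 0.113 0.703 -0.703
  outer loop
   vertex 4.2 3.9 1.2
   vertex 4.2 3.2 0.5
   vertex 1.1 5.1 1.9
  endloop
 endfacet
 facet normal 0.567 0.724 0.392
  outer loop
   vertex 3.2 4.5 1.8
   vertex 3.0 2.6 5.6
   vertex 5.8 0.3 5.8
  endloop
 endfacet
 facet normal 0.624 0.706 0.335
  outer loop
   vertex 3.2 4.5 1.8
   vertex 5.8 0.3 5.8
   vertex 4.2 3.9 1.2
  endloop
 endfacet
 facet normal 0.266 0.857 0.442
  outer loop
   vertex 3.2 4.5 1.8
   vertex 1.1 5.1 1.9
   vertex 3.0 2.6 5.6
  endloop
 endfacet
 facet normal 0.219 0.848 -0.482
  outer loop
   vertex 3.2 4.5 1.8
   vertex 4.2 3.9 1.2
   vertex 1.1 5.1 1.9
  endloop
 endfacet
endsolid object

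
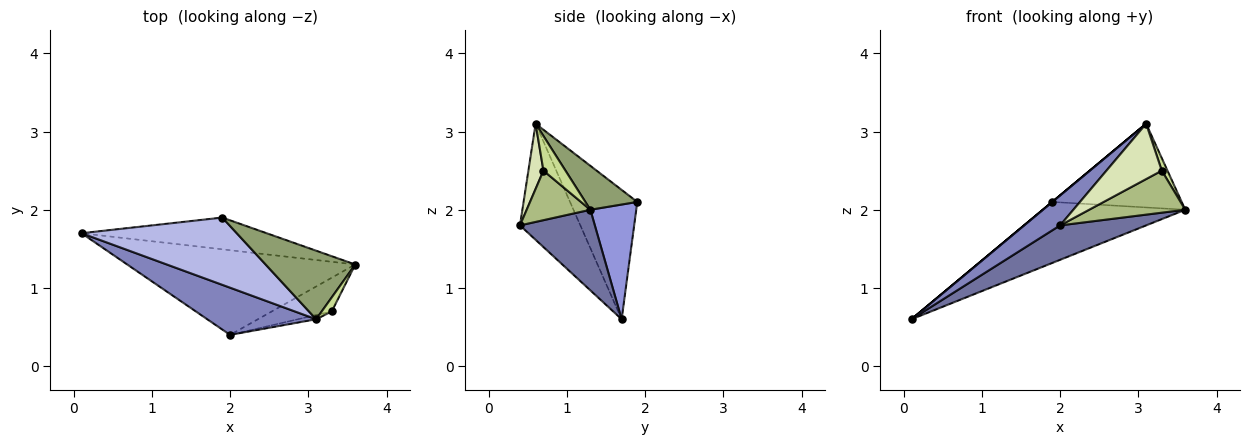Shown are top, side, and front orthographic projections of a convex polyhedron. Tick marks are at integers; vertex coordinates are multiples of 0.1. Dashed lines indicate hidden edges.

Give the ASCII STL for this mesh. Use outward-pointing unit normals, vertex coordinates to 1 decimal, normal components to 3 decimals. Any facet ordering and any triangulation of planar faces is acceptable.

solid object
 facet normal 0.311 -0.358 -0.880
  outer loop
   vertex 2.0 0.4 1.8
   vertex 0.1 1.7 0.6
   vertex 3.6 1.3 2.0
  endloop
 endfacet
 facet normal -0.669 -0.399 0.627
  outer loop
   vertex 3.1 0.6 3.1
   vertex 0.1 1.7 0.6
   vertex 2.0 0.4 1.8
  endloop
 endfacet
 facet normal 0.275 0.853 -0.444
  outer loop
   vertex 1.9 1.9 2.1
   vertex 3.6 1.3 2.0
   vertex 0.1 1.7 0.6
  endloop
 endfacet
 facet normal -0.640 0.000 0.768
  outer loop
   vertex 1.9 1.9 2.1
   vertex 0.1 1.7 0.6
   vertex 3.1 0.6 3.1
  endloop
 endfacet
 facet normal 0.296 0.739 0.605
  outer loop
   vertex 1.9 1.9 2.1
   vertex 3.1 0.6 3.1
   vertex 3.6 1.3 2.0
  endloop
 endfacet
 facet normal 0.459 -0.693 -0.556
  outer loop
   vertex 3.3 0.7 2.5
   vertex 2.0 0.4 1.8
   vertex 3.6 1.3 2.0
  endloop
 endfacet
 facet normal 0.932 -0.241 0.271
  outer loop
   vertex 3.3 0.7 2.5
   vertex 3.6 1.3 2.0
   vertex 3.1 0.6 3.1
  endloop
 endfacet
 facet normal 0.262 -0.962 -0.073
  outer loop
   vertex 3.3 0.7 2.5
   vertex 3.1 0.6 3.1
   vertex 2.0 0.4 1.8
  endloop
 endfacet
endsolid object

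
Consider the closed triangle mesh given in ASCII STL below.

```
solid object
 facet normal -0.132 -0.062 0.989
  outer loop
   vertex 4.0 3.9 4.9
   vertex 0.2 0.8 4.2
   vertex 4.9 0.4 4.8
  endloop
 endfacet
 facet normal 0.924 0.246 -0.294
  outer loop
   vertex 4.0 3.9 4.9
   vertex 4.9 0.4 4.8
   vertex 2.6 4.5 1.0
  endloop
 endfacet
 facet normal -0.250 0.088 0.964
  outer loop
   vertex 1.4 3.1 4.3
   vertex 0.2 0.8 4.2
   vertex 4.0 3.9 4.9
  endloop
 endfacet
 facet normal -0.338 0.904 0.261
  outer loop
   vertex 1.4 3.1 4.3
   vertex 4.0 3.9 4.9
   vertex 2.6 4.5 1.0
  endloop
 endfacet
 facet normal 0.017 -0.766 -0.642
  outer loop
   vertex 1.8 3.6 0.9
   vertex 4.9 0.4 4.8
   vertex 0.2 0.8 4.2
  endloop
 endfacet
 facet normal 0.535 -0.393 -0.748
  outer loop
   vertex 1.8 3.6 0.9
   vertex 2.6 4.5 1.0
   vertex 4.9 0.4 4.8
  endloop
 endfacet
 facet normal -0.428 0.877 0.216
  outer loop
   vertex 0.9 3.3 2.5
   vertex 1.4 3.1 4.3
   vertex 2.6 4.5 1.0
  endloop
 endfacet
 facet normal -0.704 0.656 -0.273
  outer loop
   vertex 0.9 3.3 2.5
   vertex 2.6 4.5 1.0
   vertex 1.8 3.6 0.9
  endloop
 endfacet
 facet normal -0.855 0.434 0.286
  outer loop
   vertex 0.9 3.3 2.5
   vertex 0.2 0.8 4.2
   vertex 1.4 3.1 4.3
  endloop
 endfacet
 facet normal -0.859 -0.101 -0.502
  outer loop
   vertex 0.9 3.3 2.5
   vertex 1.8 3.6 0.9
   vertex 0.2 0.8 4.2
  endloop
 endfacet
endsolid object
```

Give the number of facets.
10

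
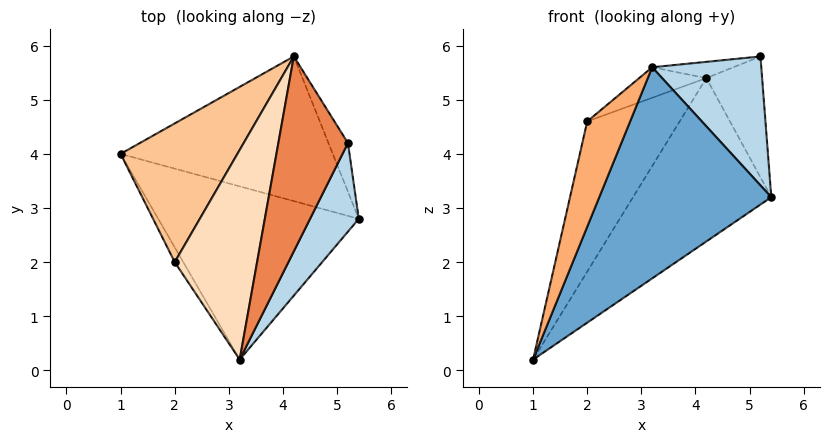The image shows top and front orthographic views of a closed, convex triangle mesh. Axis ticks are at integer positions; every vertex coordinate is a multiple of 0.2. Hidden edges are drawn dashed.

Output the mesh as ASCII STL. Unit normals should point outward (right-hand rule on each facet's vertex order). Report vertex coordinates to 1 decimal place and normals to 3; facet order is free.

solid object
 facet normal 0.216 -0.755 -0.619
  outer loop
   vertex 3.2 0.2 5.6
   vertex 1.0 4.0 0.2
   vertex 5.4 2.8 3.2
  endloop
 endfacet
 facet normal 0.549 0.626 -0.554
  outer loop
   vertex 4.2 5.8 5.4
   vertex 5.4 2.8 3.2
   vertex 1.0 4.0 0.2
  endloop
 endfacet
 facet normal 0.847 -0.438 0.301
  outer loop
   vertex 5.2 4.2 5.8
   vertex 3.2 0.2 5.6
   vertex 5.4 2.8 3.2
  endloop
 endfacet
 facet normal 0.853 0.484 -0.195
  outer loop
   vertex 5.2 4.2 5.8
   vertex 5.4 2.8 3.2
   vertex 4.2 5.8 5.4
  endloop
 endfacet
 facet normal -0.257 0.080 0.963
  outer loop
   vertex 5.2 4.2 5.8
   vertex 4.2 5.8 5.4
   vertex 3.2 0.2 5.6
  endloop
 endfacet
 facet normal -0.808 -0.584 -0.082
  outer loop
   vertex 2.0 2.0 4.6
   vertex 1.0 4.0 0.2
   vertex 3.2 0.2 5.6
  endloop
 endfacet
 facet normal -0.835 0.405 0.374
  outer loop
   vertex 2.0 2.0 4.6
   vertex 4.2 5.8 5.4
   vertex 1.0 4.0 0.2
  endloop
 endfacet
 facet normal -0.520 0.123 0.845
  outer loop
   vertex 2.0 2.0 4.6
   vertex 3.2 0.2 5.6
   vertex 4.2 5.8 5.4
  endloop
 endfacet
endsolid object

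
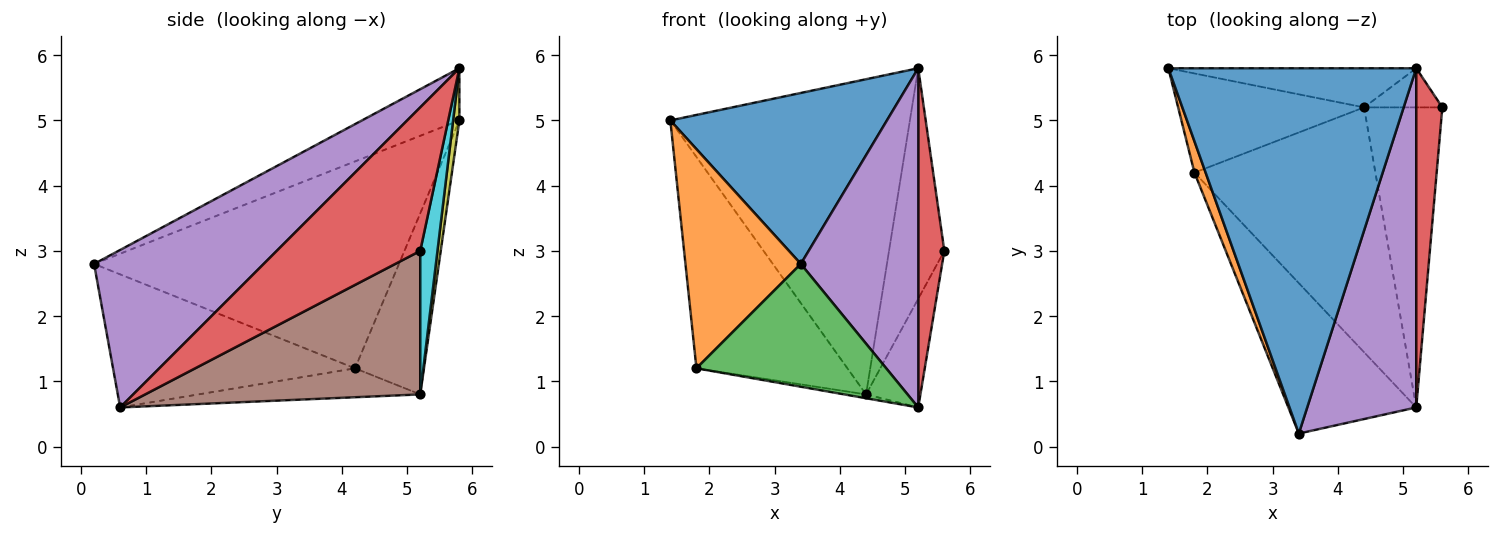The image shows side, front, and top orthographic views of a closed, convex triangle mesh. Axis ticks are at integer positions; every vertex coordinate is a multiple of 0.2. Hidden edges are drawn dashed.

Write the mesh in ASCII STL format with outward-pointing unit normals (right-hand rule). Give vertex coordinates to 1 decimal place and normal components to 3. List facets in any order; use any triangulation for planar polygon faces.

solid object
 facet normal -0.187 -0.416 0.890
  outer loop
   vertex 5.2 5.8 5.8
   vertex 1.4 5.8 5.0
   vertex 3.4 0.2 2.8
  endloop
 endfacet
 facet normal -0.934 -0.353 0.050
  outer loop
   vertex 1.8 4.2 1.2
   vertex 3.4 0.2 2.8
   vertex 1.4 5.8 5.0
  endloop
 endfacet
 facet normal -0.628 -0.492 -0.603
  outer loop
   vertex 5.2 0.6 0.6
   vertex 3.4 0.2 2.8
   vertex 1.8 4.2 1.2
  endloop
 endfacet
 facet normal 0.968 -0.176 0.176
  outer loop
   vertex 5.2 0.6 0.6
   vertex 5.6 5.2 3.0
   vertex 5.2 5.8 5.8
  endloop
 endfacet
 facet normal 0.715 -0.495 0.495
  outer loop
   vertex 5.2 0.6 0.6
   vertex 5.2 5.8 5.8
   vertex 3.4 0.2 2.8
  endloop
 endfacet
 facet normal 0.865 0.171 -0.472
  outer loop
   vertex 4.4 5.2 0.8
   vertex 5.6 5.2 3.0
   vertex 5.2 0.6 0.6
  endloop
 endfacet
 facet normal -0.158 0.015 -0.987
  outer loop
   vertex 4.4 5.2 0.8
   vertex 5.2 0.6 0.6
   vertex 1.8 4.2 1.2
  endloop
 endfacet
 facet normal -0.382 0.837 -0.392
  outer loop
   vertex 4.4 5.2 0.8
   vertex 1.8 4.2 1.2
   vertex 1.4 5.8 5.0
  endloop
 endfacet
 facet normal 0.026 0.992 -0.123
  outer loop
   vertex 4.4 5.2 0.8
   vertex 1.4 5.8 5.0
   vertex 5.2 5.8 5.8
  endloop
 endfacet
 facet normal 0.293 0.942 -0.160
  outer loop
   vertex 4.4 5.2 0.8
   vertex 5.2 5.8 5.8
   vertex 5.6 5.2 3.0
  endloop
 endfacet
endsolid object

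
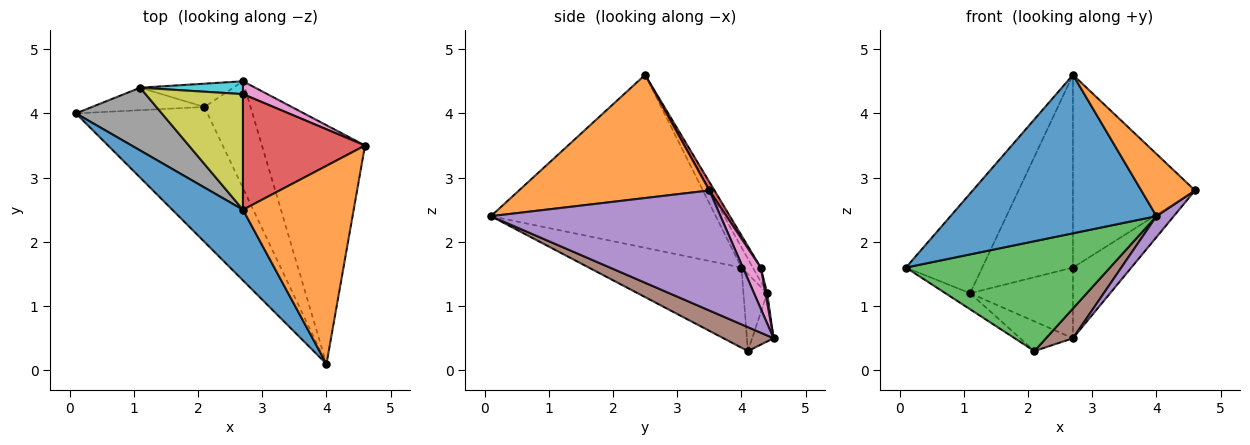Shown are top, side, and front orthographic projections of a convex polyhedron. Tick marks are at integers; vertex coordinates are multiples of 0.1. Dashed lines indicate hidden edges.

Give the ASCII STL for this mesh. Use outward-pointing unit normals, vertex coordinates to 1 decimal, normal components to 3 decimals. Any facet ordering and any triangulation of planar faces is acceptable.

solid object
 facet normal -0.706 -0.647 0.288
  outer loop
   vertex 2.7 2.5 4.6
   vertex 0.1 4.0 1.6
   vertex 4.0 0.1 2.4
  endloop
 endfacet
 facet normal 0.728 -0.205 0.654
  outer loop
   vertex 2.7 2.5 4.6
   vertex 4.0 0.1 2.4
   vertex 4.6 3.5 2.8
  endloop
 endfacet
 facet normal -0.427 -0.571 -0.701
  outer loop
   vertex 2.1 4.1 0.3
   vertex 4.0 0.1 2.4
   vertex 0.1 4.0 1.6
  endloop
 endfacet
 facet normal 0.036 0.857 0.514
  outer loop
   vertex 2.7 4.3 1.6
   vertex 2.7 2.5 4.6
   vertex 4.6 3.5 2.8
  endloop
 endfacet
 facet normal 0.757 -0.057 -0.650
  outer loop
   vertex 2.7 4.5 0.5
   vertex 4.6 3.5 2.8
   vertex 4.0 0.1 2.4
  endloop
 endfacet
 facet normal 0.447 -0.240 -0.862
  outer loop
   vertex 2.7 4.5 0.5
   vertex 4.0 0.1 2.4
   vertex 2.1 4.1 0.3
  endloop
 endfacet
 facet normal 0.288 0.942 0.171
  outer loop
   vertex 2.7 4.5 0.5
   vertex 2.7 4.3 1.6
   vertex 4.6 3.5 2.8
  endloop
 endfacet
 facet normal -0.125 0.840 0.528
  outer loop
   vertex 1.1 4.4 1.2
   vertex 0.1 4.0 1.6
   vertex 2.7 2.5 4.6
  endloop
 endfacet
 facet normal -0.075 0.855 0.513
  outer loop
   vertex 1.1 4.4 1.2
   vertex 2.7 2.5 4.6
   vertex 2.7 4.3 1.6
  endloop
 endfacet
 facet normal 0.017 0.984 0.179
  outer loop
   vertex 1.1 4.4 1.2
   vertex 2.7 4.3 1.6
   vertex 2.7 4.5 0.5
  endloop
 endfacet
 facet normal -0.487 0.508 -0.711
  outer loop
   vertex 1.1 4.4 1.2
   vertex 2.1 4.1 0.3
   vertex 0.1 4.0 1.6
  endloop
 endfacet
 facet normal -0.304 0.750 -0.588
  outer loop
   vertex 1.1 4.4 1.2
   vertex 2.7 4.5 0.5
   vertex 2.1 4.1 0.3
  endloop
 endfacet
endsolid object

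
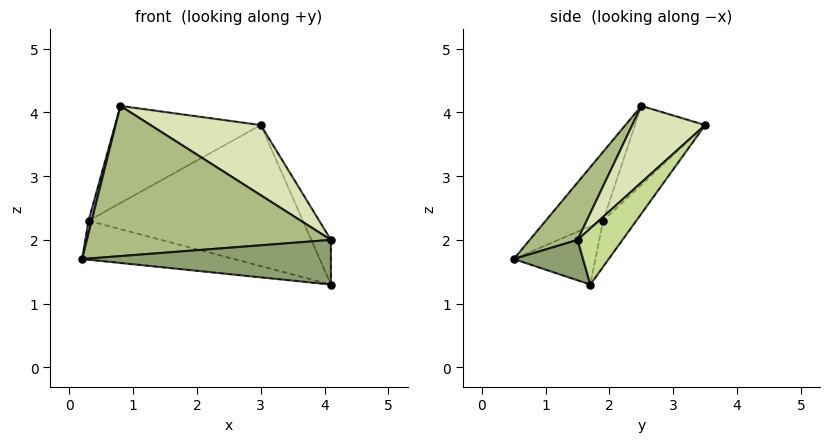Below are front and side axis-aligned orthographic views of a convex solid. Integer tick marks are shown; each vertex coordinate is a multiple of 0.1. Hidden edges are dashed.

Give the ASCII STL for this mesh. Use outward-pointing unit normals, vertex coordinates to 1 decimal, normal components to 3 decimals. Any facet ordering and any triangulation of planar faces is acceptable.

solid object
 facet normal -0.214 0.398 -0.892
  outer loop
   vertex 0.3 1.9 2.3
   vertex 4.1 1.7 1.3
   vertex 0.2 0.5 1.7
  endloop
 endfacet
 facet normal -0.121 0.780 -0.614
  outer loop
   vertex 0.3 1.9 2.3
   vertex 3.0 3.5 3.8
   vertex 4.1 1.7 1.3
  endloop
 endfacet
 facet normal -0.957 -0.053 0.284
  outer loop
   vertex 0.3 1.9 2.3
   vertex 0.2 0.5 1.7
   vertex 0.8 2.5 4.1
  endloop
 endfacet
 facet normal -0.427 0.887 -0.177
  outer loop
   vertex 0.3 1.9 2.3
   vertex 0.8 2.5 4.1
   vertex 3.0 3.5 3.8
  endloop
 endfacet
 facet normal 0.259 -0.929 -0.265
  outer loop
   vertex 4.1 1.5 2.0
   vertex 0.2 0.5 1.7
   vertex 4.1 1.7 1.3
  endloop
 endfacet
 facet normal 0.152 -0.778 0.610
  outer loop
   vertex 4.1 1.5 2.0
   vertex 0.8 2.5 4.1
   vertex 0.2 0.5 1.7
  endloop
 endfacet
 facet normal 0.910 0.398 0.114
  outer loop
   vertex 4.1 1.5 2.0
   vertex 4.1 1.7 1.3
   vertex 3.0 3.5 3.8
  endloop
 endfacet
 facet normal 0.342 -0.518 0.784
  outer loop
   vertex 4.1 1.5 2.0
   vertex 3.0 3.5 3.8
   vertex 0.8 2.5 4.1
  endloop
 endfacet
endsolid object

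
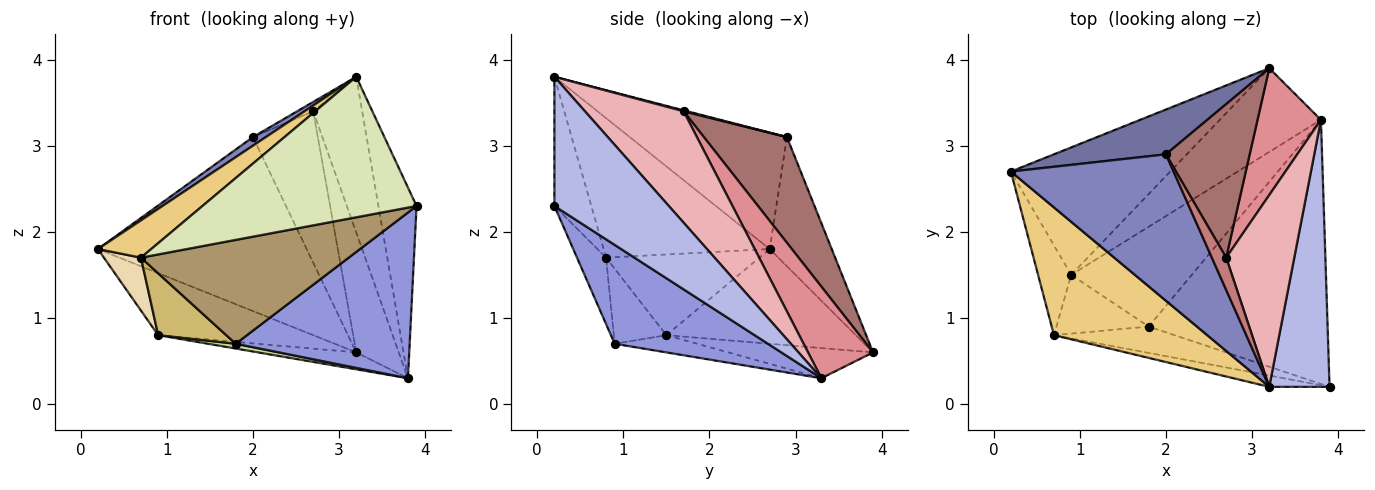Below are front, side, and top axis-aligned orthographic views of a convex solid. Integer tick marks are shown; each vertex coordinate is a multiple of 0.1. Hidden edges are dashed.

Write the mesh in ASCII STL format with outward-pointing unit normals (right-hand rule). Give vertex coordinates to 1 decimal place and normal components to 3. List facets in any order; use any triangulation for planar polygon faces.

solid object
 facet normal -0.276 0.931 0.240
  outer loop
   vertex 2.0 2.9 3.1
   vertex 3.2 3.9 0.6
   vertex 0.2 2.7 1.8
  endloop
 endfacet
 facet normal -0.581 -0.048 0.812
  outer loop
   vertex 2.0 2.9 3.1
   vertex 0.2 2.7 1.8
   vertex 3.2 0.2 3.8
  endloop
 endfacet
 facet normal 0.424 -0.481 -0.767
  outer loop
   vertex 3.8 3.3 0.3
   vertex 3.9 0.2 2.3
   vertex 1.8 0.9 0.7
  endloop
 endfacet
 facet normal 0.867 0.289 0.405
  outer loop
   vertex 3.8 3.3 0.3
   vertex 3.2 0.2 3.8
   vertex 3.9 0.2 2.3
  endloop
 endfacet
 facet normal -0.472 0.386 -0.793
  outer loop
   vertex 0.9 1.5 0.8
   vertex 0.2 2.7 1.8
   vertex 3.2 3.9 0.6
  endloop
 endfacet
 facet normal -0.280 0.190 -0.941
  outer loop
   vertex 0.9 1.5 0.8
   vertex 3.2 3.9 0.6
   vertex 3.8 3.3 0.3
  endloop
 endfacet
 facet normal -0.141 -0.047 -0.989
  outer loop
   vertex 0.9 1.5 0.8
   vertex 3.8 3.3 0.3
   vertex 1.8 0.9 0.7
  endloop
 endfacet
 facet normal -0.169 -0.982 -0.079
  outer loop
   vertex 0.7 0.8 1.7
   vertex 3.9 0.2 2.3
   vertex 3.2 0.2 3.8
  endloop
 endfacet
 facet normal -0.134 -0.960 -0.244
  outer loop
   vertex 0.7 0.8 1.7
   vertex 1.8 0.9 0.7
   vertex 3.9 0.2 2.3
  endloop
 endfacet
 facet normal -0.489 -0.633 -0.601
  outer loop
   vertex 0.7 0.8 1.7
   vertex 0.9 1.5 0.8
   vertex 1.8 0.9 0.7
  endloop
 endfacet
 facet normal -0.658 -0.211 0.723
  outer loop
   vertex 0.7 0.8 1.7
   vertex 3.2 0.2 3.8
   vertex 0.2 2.7 1.8
  endloop
 endfacet
 facet normal -0.903 -0.218 -0.370
  outer loop
   vertex 0.7 0.8 1.7
   vertex 0.2 2.7 1.8
   vertex 0.9 1.5 0.8
  endloop
 endfacet
 facet normal 0.668 0.522 0.530
  outer loop
   vertex 2.7 1.7 3.4
   vertex 3.2 3.9 0.6
   vertex 2.0 2.9 3.1
  endloop
 endfacet
 facet normal 0.064 0.277 0.959
  outer loop
   vertex 2.7 1.7 3.4
   vertex 2.0 2.9 3.1
   vertex 3.2 0.2 3.8
  endloop
 endfacet
 facet normal 0.724 0.474 0.501
  outer loop
   vertex 2.7 1.7 3.4
   vertex 3.8 3.3 0.3
   vertex 3.2 3.9 0.6
  endloop
 endfacet
 facet normal 0.786 0.390 0.480
  outer loop
   vertex 2.7 1.7 3.4
   vertex 3.2 0.2 3.8
   vertex 3.8 3.3 0.3
  endloop
 endfacet
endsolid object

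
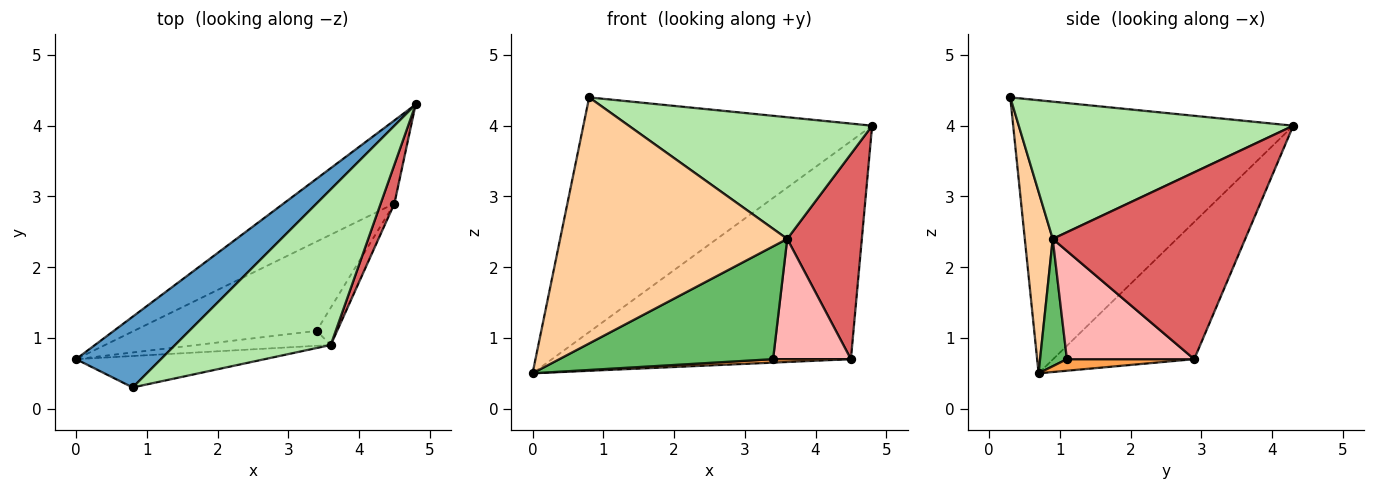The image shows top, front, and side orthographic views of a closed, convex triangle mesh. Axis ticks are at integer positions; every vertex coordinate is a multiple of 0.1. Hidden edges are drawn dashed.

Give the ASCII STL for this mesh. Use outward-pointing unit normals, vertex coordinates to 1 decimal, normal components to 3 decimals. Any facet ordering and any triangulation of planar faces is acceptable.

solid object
 facet normal -0.680 0.702 0.212
  outer loop
   vertex 0.8 0.3 4.4
   vertex 4.8 4.3 4.0
   vertex 0.0 0.7 0.5
  endloop
 endfacet
 facet normal -0.403 0.855 -0.326
  outer loop
   vertex 4.5 2.9 0.7
   vertex 0.0 0.7 0.5
   vertex 4.8 4.3 4.0
  endloop
 endfacet
 facet normal 0.063 -0.039 -0.997
  outer loop
   vertex 4.5 2.9 0.7
   vertex 3.4 1.1 0.7
   vertex 0.0 0.7 0.5
  endloop
 endfacet
 facet normal 0.121 -0.985 -0.126
  outer loop
   vertex 3.6 0.9 2.4
   vertex 0.8 0.3 4.4
   vertex 0.0 0.7 0.5
  endloop
 endfacet
 facet normal 0.123 -0.984 -0.130
  outer loop
   vertex 3.6 0.9 2.4
   vertex 0.0 0.7 0.5
   vertex 3.4 1.1 0.7
  endloop
 endfacet
 facet normal 0.571 -0.506 0.647
  outer loop
   vertex 3.6 0.9 2.4
   vertex 4.8 4.3 4.0
   vertex 0.8 0.3 4.4
  endloop
 endfacet
 facet normal 0.930 -0.360 0.068
  outer loop
   vertex 3.6 0.9 2.4
   vertex 4.5 2.9 0.7
   vertex 4.8 4.3 4.0
  endloop
 endfacet
 facet normal 0.842 -0.515 -0.160
  outer loop
   vertex 3.6 0.9 2.4
   vertex 3.4 1.1 0.7
   vertex 4.5 2.9 0.7
  endloop
 endfacet
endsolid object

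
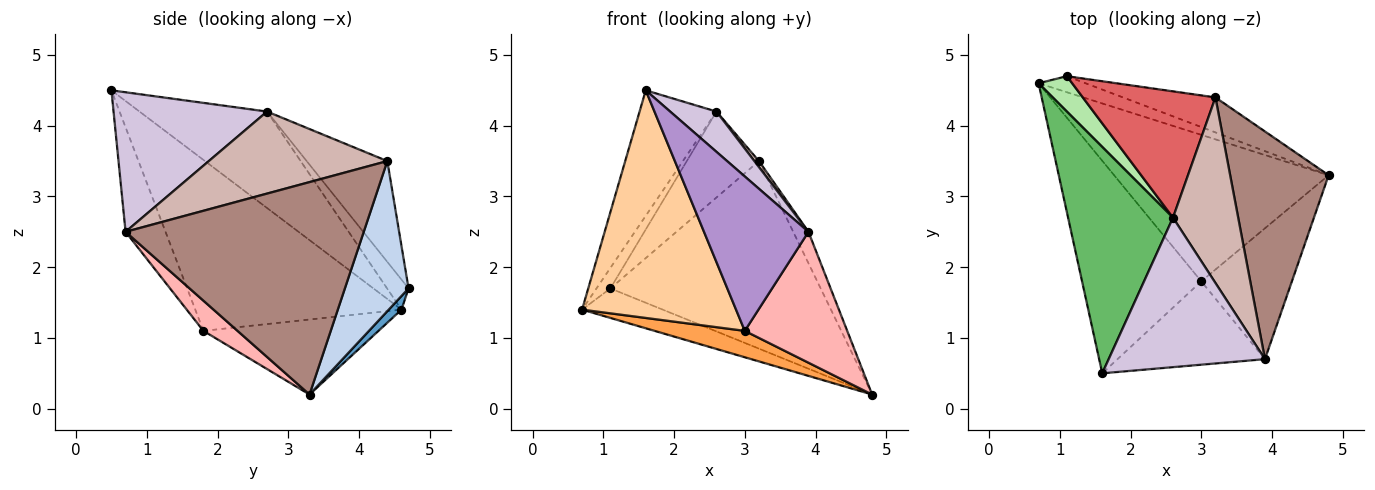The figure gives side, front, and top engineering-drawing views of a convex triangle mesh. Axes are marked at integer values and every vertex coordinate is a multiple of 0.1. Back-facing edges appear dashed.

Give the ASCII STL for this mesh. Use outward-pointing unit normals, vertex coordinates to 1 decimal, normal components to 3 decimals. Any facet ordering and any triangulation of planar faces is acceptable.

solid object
 facet normal 0.137 0.870 -0.473
  outer loop
   vertex 1.1 4.7 1.7
   vertex 4.8 3.3 0.2
   vertex 0.7 4.6 1.4
  endloop
 endfacet
 facet normal 0.285 0.942 -0.176
  outer loop
   vertex 3.2 4.4 3.5
   vertex 4.8 3.3 0.2
   vertex 1.1 4.7 1.7
  endloop
 endfacet
 facet normal -0.326 -0.168 -0.931
  outer loop
   vertex 3.0 1.8 1.1
   vertex 0.7 4.6 1.4
   vertex 4.8 3.3 0.2
  endloop
 endfacet
 facet normal -0.699 -0.522 -0.488
  outer loop
   vertex 3.0 1.8 1.1
   vertex 1.6 0.5 4.5
   vertex 0.7 4.6 1.4
  endloop
 endfacet
 facet normal -0.627 0.378 0.682
  outer loop
   vertex 2.6 2.7 4.2
   vertex 0.7 4.6 1.4
   vertex 1.6 0.5 4.5
  endloop
 endfacet
 facet normal -0.612 0.396 0.684
  outer loop
   vertex 2.6 2.7 4.2
   vertex 1.1 4.7 1.7
   vertex 0.7 4.6 1.4
  endloop
 endfacet
 facet normal -0.532 0.476 0.700
  outer loop
   vertex 2.6 2.7 4.2
   vertex 3.2 4.4 3.5
   vertex 1.1 4.7 1.7
  endloop
 endfacet
 facet normal 0.229 -0.688 -0.688
  outer loop
   vertex 3.9 0.7 2.5
   vertex 3.0 1.8 1.1
   vertex 4.8 3.3 0.2
  endloop
 endfacet
 facet normal -0.319 -0.834 -0.450
  outer loop
   vertex 3.9 0.7 2.5
   vertex 1.6 0.5 4.5
   vertex 3.0 1.8 1.1
  endloop
 endfacet
 facet normal 0.653 -0.197 0.731
  outer loop
   vertex 3.9 0.7 2.5
   vertex 2.6 2.7 4.2
   vertex 1.6 0.5 4.5
  endloop
 endfacet
 facet normal 0.906 0.058 0.420
  outer loop
   vertex 3.9 0.7 2.5
   vertex 4.8 3.3 0.2
   vertex 3.2 4.4 3.5
  endloop
 endfacet
 facet normal 0.783 -0.020 0.622
  outer loop
   vertex 3.9 0.7 2.5
   vertex 3.2 4.4 3.5
   vertex 2.6 2.7 4.2
  endloop
 endfacet
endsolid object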